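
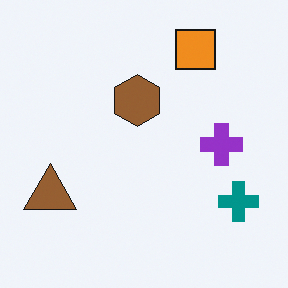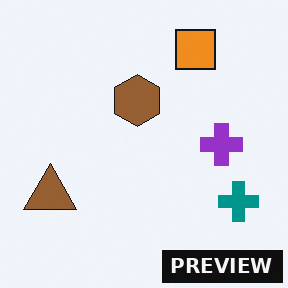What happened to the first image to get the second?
The transformation is: watermarked with the text "PREVIEW" in the lower-right corner.

A dark label reading "PREVIEW" appears in the lower-right corner.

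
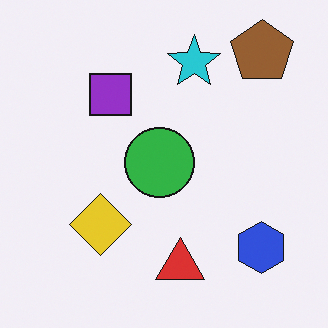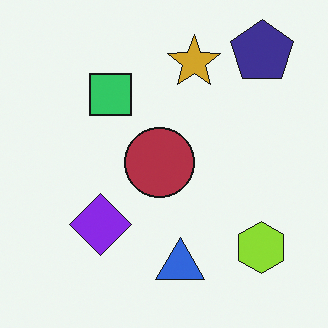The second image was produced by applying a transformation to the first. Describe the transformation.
The image was hue-shifted through roughly half the color wheel.

Every shape's color has rotated by the same amount around the hue wheel — a uniform hue shift.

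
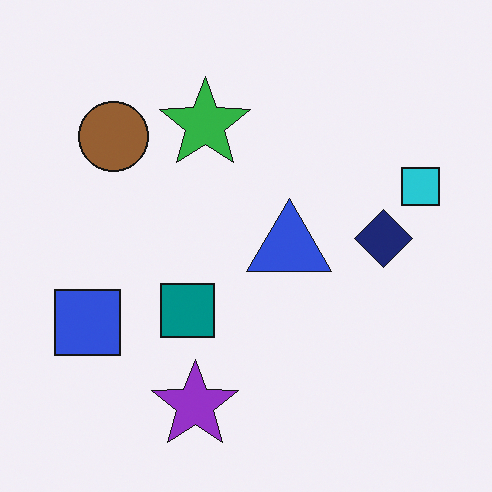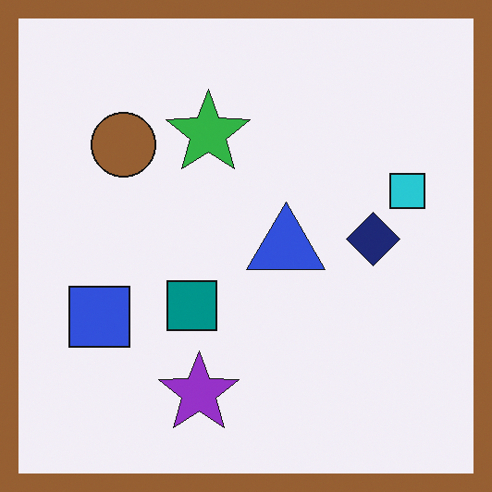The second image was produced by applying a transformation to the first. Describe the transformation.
The transformation is: framed with a brown border.

A solid brown frame runs around the edge of the second image, with the content slightly shrunk inside it.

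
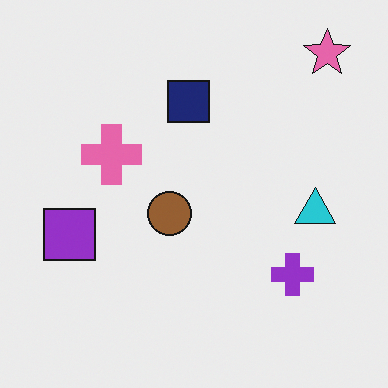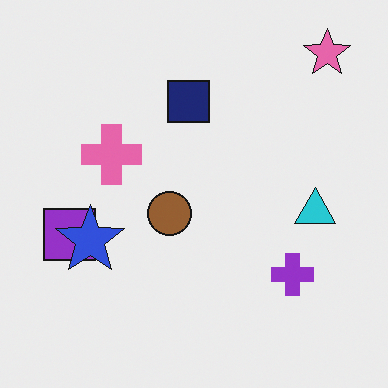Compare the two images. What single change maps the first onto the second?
Overlaid with an additional blue star.

A blue star appears in the second image that is absent from the first.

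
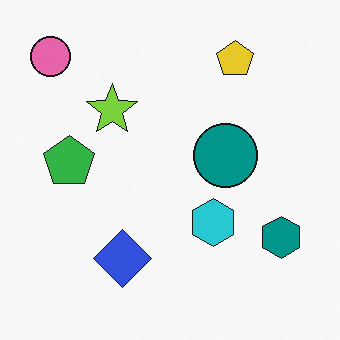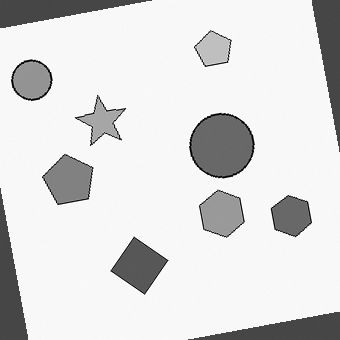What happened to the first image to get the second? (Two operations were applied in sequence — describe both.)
The transformation is: converted to grayscale, then rotated counter-clockwise by a small amount.

All color is removed — every shape is now a shade of grey. Every shape is tilted by the same angle and the image corners show triangular fill wedges — a whole-image rotation by a non-right angle.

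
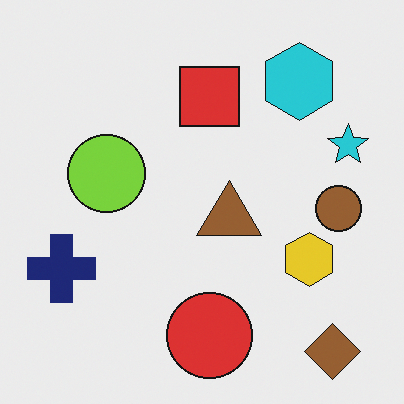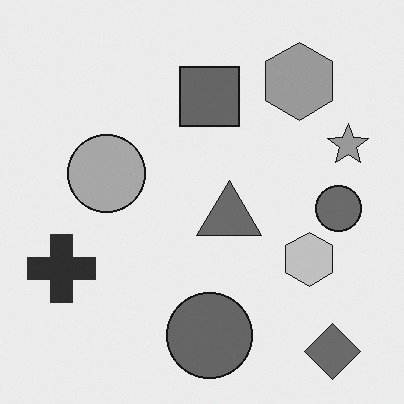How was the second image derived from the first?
Converted to grayscale.

All color is removed — every shape is now a shade of grey.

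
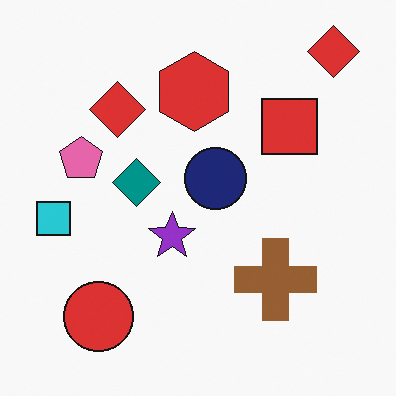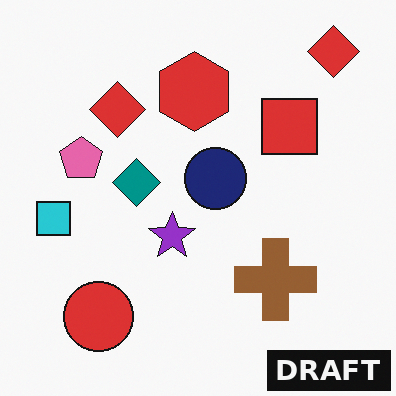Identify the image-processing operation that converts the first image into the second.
The transformation is: watermarked with the text "DRAFT" in the lower-right corner.

A dark label reading "DRAFT" appears in the lower-right corner.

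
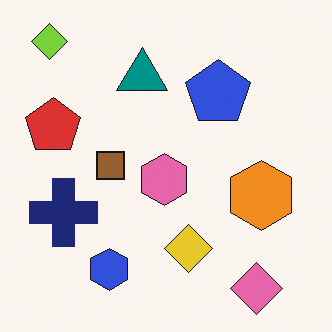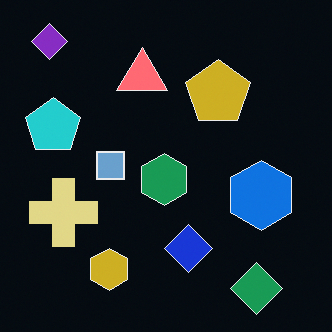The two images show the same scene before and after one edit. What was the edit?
The transformation is: color-inverted (negative).

The light background has become dark and every shape's color is its complement — a photographic negative.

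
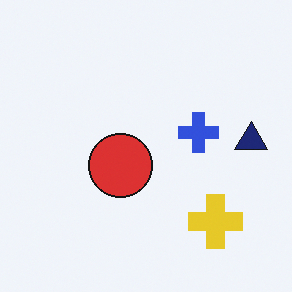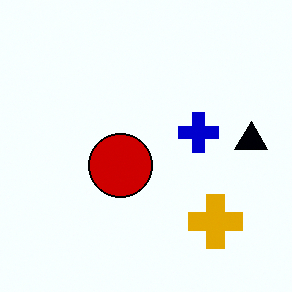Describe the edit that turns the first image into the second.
Given much higher contrast.

Tones are pushed away from mid-grey across the whole image — a global contrast change.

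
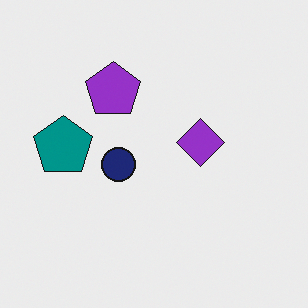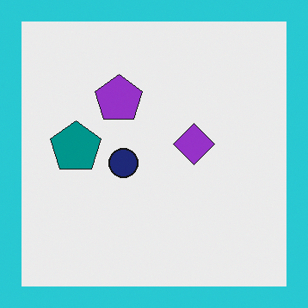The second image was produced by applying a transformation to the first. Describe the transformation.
It was framed with a cyan border.

A solid cyan frame runs around the edge of the second image, with the content slightly shrunk inside it.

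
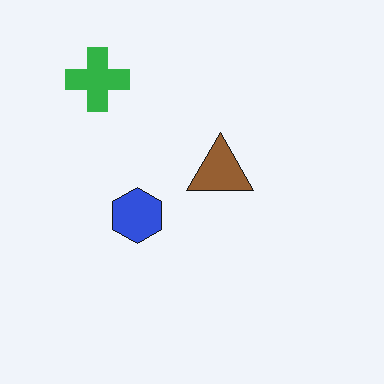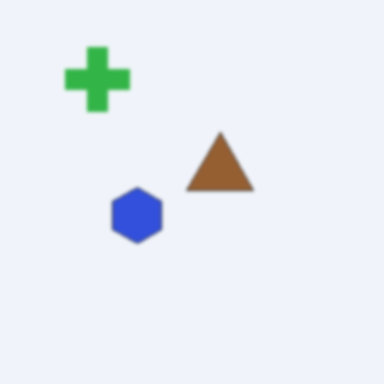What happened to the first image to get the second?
The transformation is: given a subtle gaussian blur.

Shape edges and outlines are uniformly softened across the whole image.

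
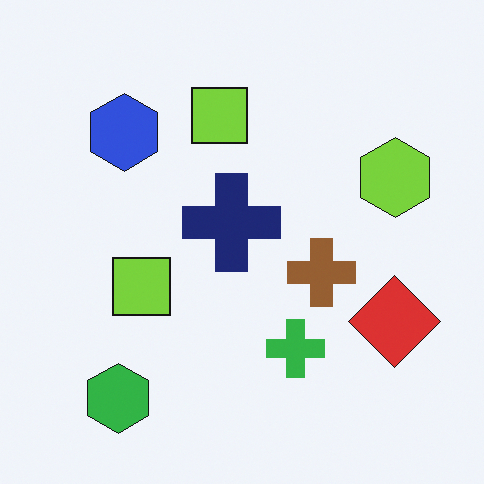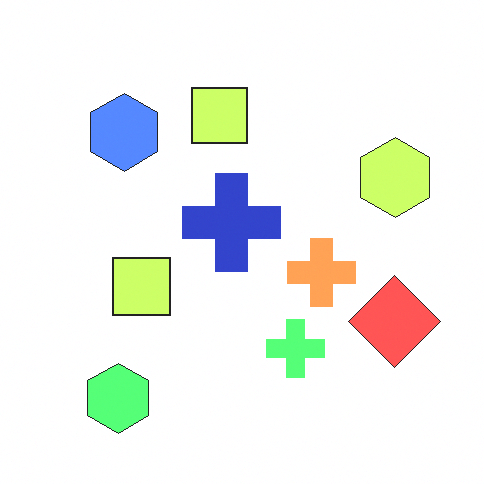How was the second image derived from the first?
This is the original image substantially brightened.

Every pixel — background and shapes alike — is uniformly brightened.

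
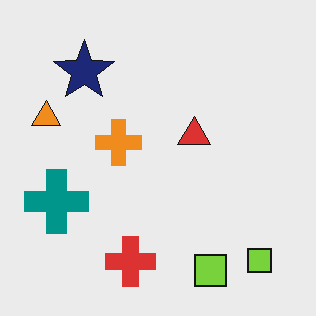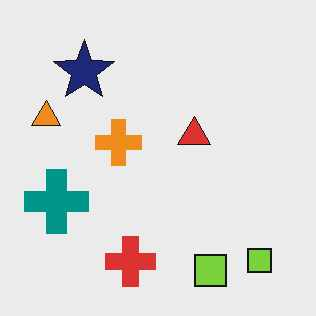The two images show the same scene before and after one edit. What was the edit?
The transformation is: given moderate JPEG compression.

Blocky 8×8 compression artifacts appear around shape edges and the flat background shows ringing — characteristic JPEG degradation.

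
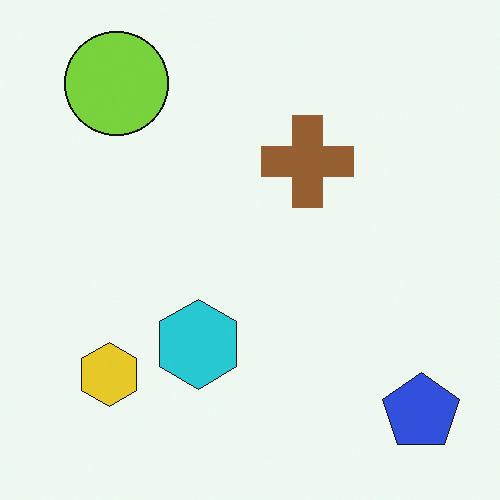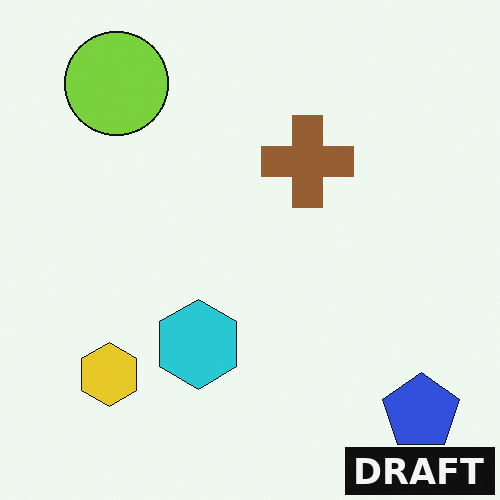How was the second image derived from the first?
It was watermarked with the text "DRAFT" in the lower-right corner.

A dark label reading "DRAFT" appears in the lower-right corner.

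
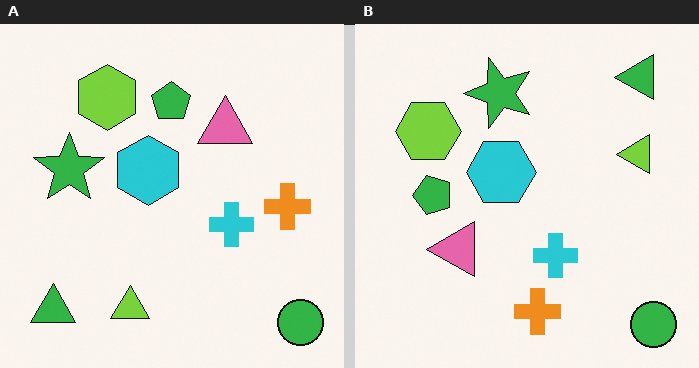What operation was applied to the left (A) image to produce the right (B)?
This is the original image transposed (reflected across the top-left ↔ bottom-right diagonal).

Shapes have swapped their row and column positions — what was in the top-right is now in the bottom-left — a diagonal reflection.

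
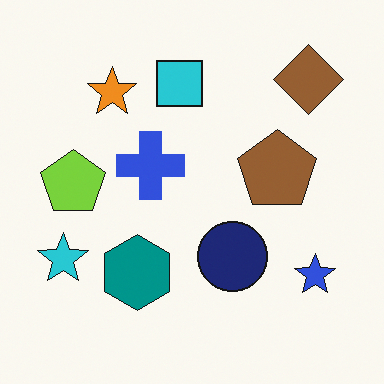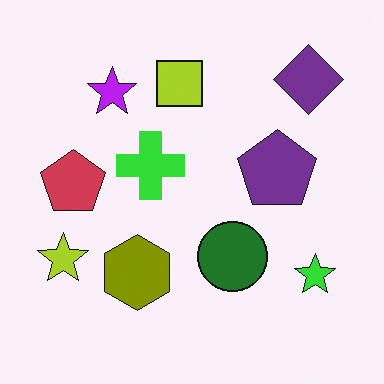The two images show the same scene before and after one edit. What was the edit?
This is the original image hue-shifted by a large amount.

Every shape's color has rotated by the same amount around the hue wheel — a uniform hue shift.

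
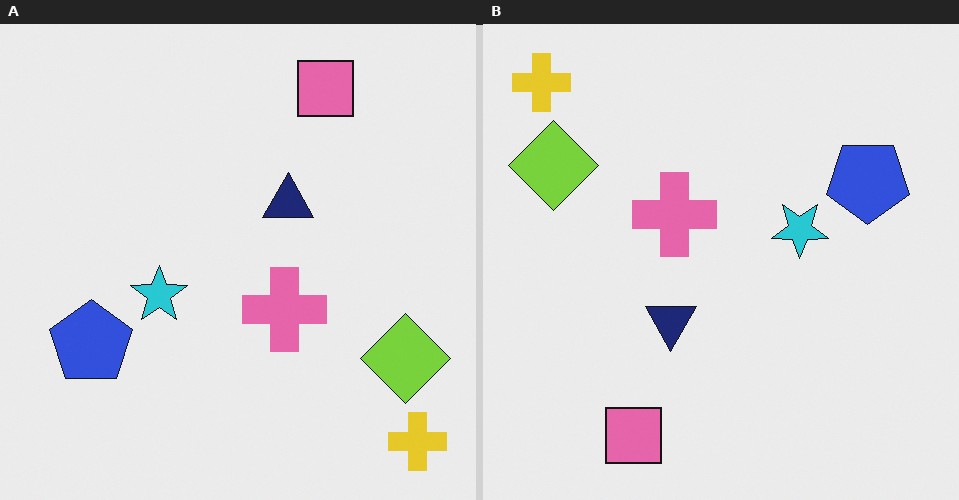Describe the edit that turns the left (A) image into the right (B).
It was rotated 180°.

The yellow cross sits in the bottom-right of the left (A) image and the top-left of the right (B) — consistent with a whole-image 180° rotation.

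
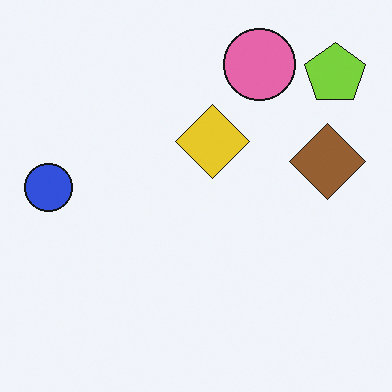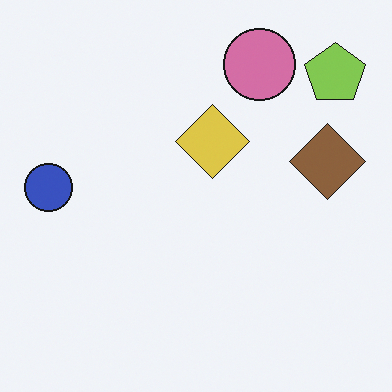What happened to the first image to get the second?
Slightly desaturated.

All colors are more muted and greyish — a global saturation change.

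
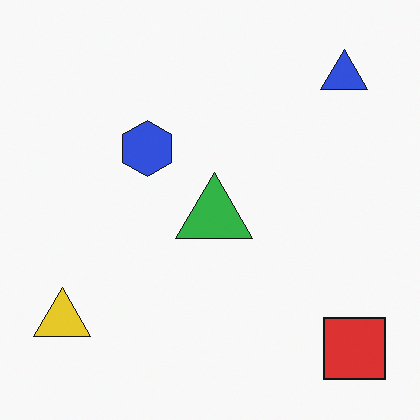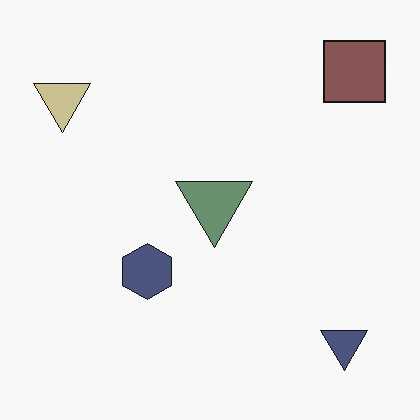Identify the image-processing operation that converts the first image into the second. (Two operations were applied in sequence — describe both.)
This is the original image made much more muted (saturation change), then flipped vertically (top ↔ bottom).

All colors are more muted and greyish — a global saturation change. The red square is in the bottom-right of the first image and the top-right of the second — shapes on opposite sides of the horizontal midline have swapped in a mirror flip.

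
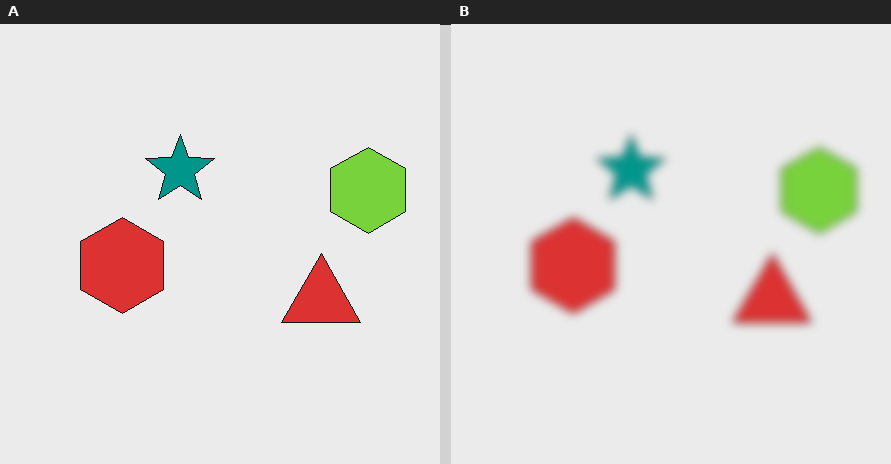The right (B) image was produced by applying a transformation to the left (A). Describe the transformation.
It was noticeably gaussian-blurred.

Shape edges and outlines are uniformly softened across the whole image.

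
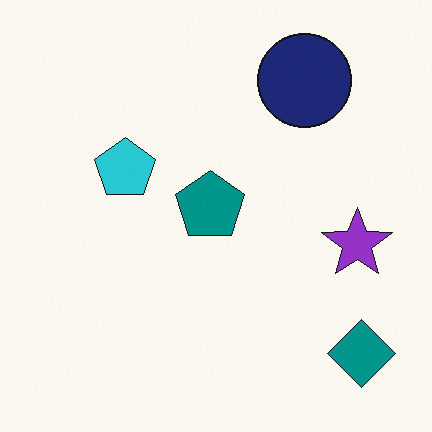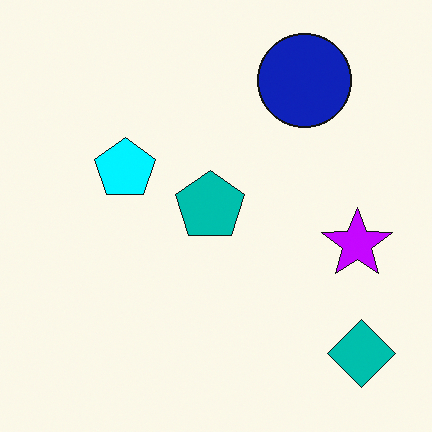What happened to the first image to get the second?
The second image is the first made much more vivid (saturation change).

All colors are more vivid — a global saturation change.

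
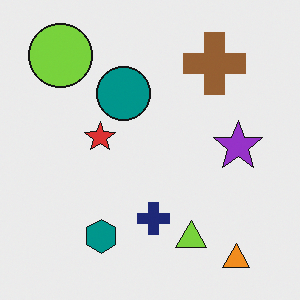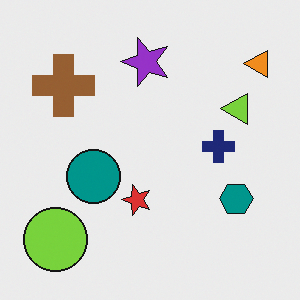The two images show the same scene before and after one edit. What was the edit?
This is the original image rotated 90° counter-clockwise.

The orange triangle sits in the bottom-right of the first image and the top-right of the second — consistent with a whole-image 90° counter-clockwise rotation.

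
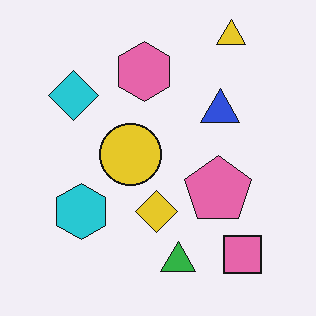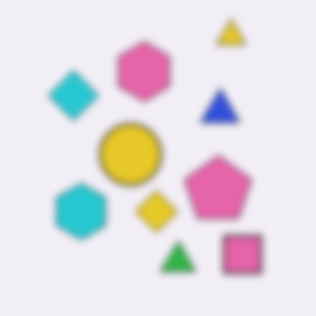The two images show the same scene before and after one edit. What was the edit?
The second image is the first moderately blurred.

Shape edges and outlines are uniformly softened across the whole image.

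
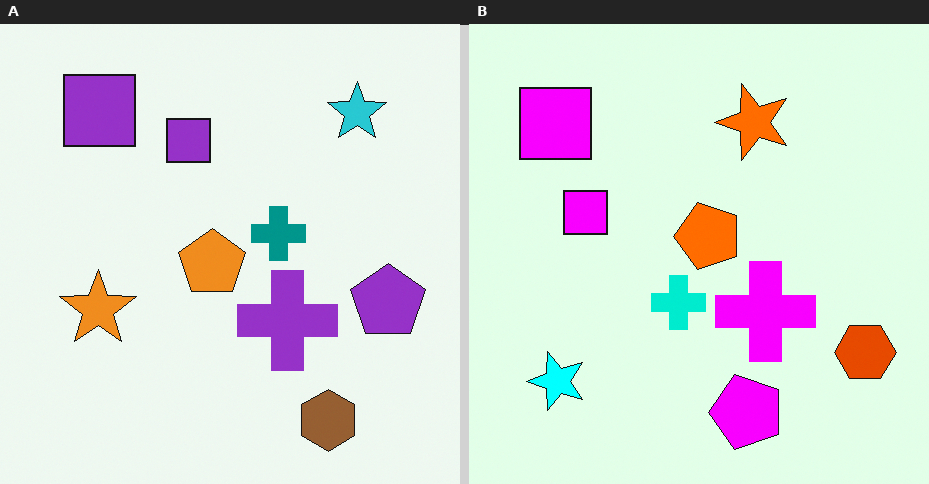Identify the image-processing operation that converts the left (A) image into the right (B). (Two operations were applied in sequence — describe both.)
This is the original image heavily oversaturated, then transposed (reflected across the top-left ↔ bottom-right diagonal).

All colors are more vivid — a global saturation change. Shapes have swapped their row and column positions — what was in the top-right is now in the bottom-left — a diagonal reflection.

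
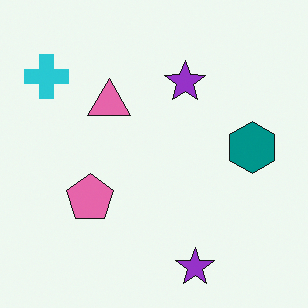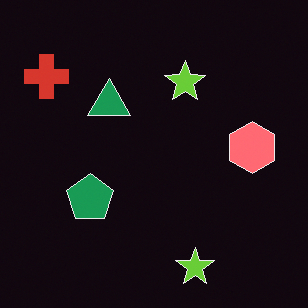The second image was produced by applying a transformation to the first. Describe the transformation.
Color-inverted (negative).

The light background has become dark and every shape's color is its complement — a photographic negative.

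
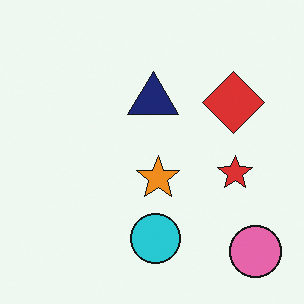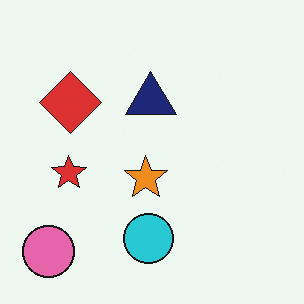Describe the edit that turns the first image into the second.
The transformation is: flipped horizontally (left ↔ right).

The pink circle is in the bottom-right of the first image and the bottom-left of the second — shapes on opposite sides of the vertical midline have swapped in a mirror flip.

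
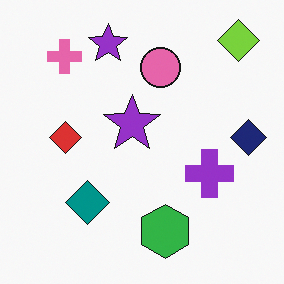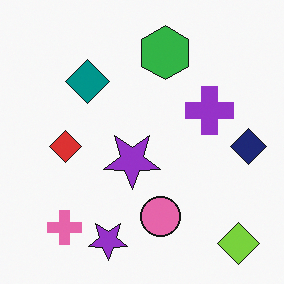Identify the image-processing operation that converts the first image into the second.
The image was flipped vertically (top ↔ bottom).

The lime diamond is in the top-right of the first image and the bottom-right of the second — shapes on opposite sides of the horizontal midline have swapped in a mirror flip.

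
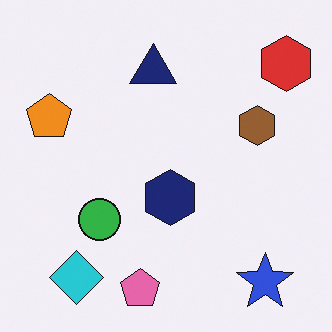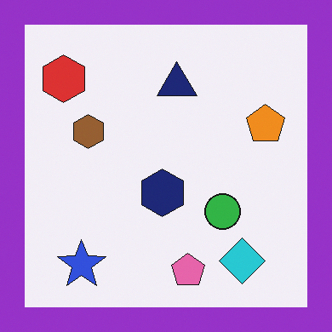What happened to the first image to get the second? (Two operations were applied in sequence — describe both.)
The transformation is: flipped horizontally (left ↔ right), then framed with a purple border.

The red hexagon is in the top-right of the first image and the top-left of the second — shapes on opposite sides of the vertical midline have swapped in a mirror flip. A solid purple frame runs around the edge of the second image, with the content slightly shrunk inside it.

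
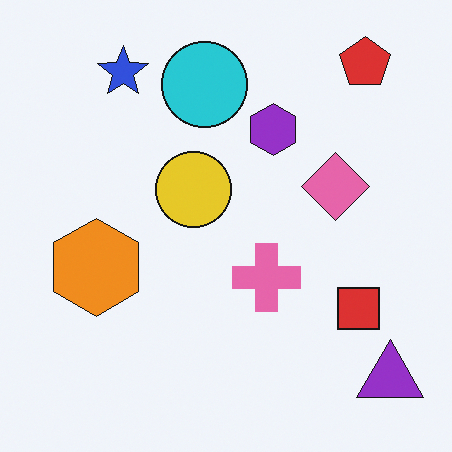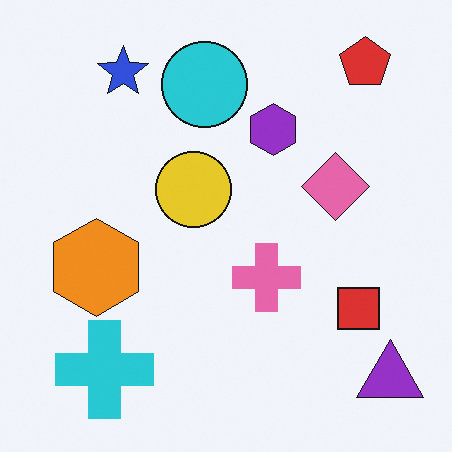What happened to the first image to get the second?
The second image is the first overlaid with an additional cyan cross.

A cyan cross appears in the second image that is absent from the first.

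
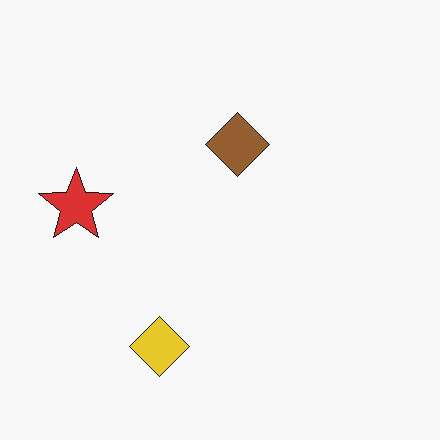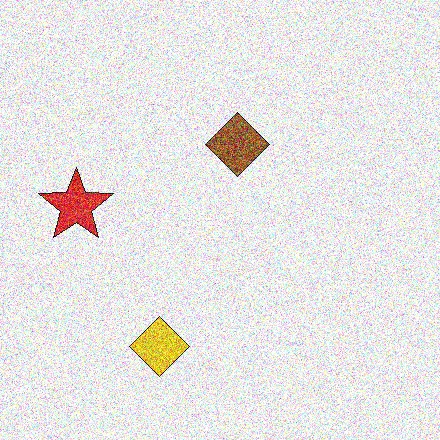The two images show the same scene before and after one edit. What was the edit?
The transformation is: degraded with strong gaussian noise.

Random speckle covers the whole image, including the flat background.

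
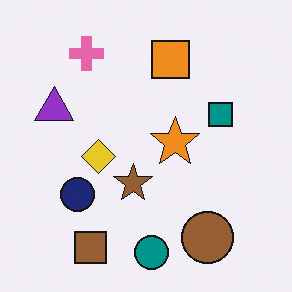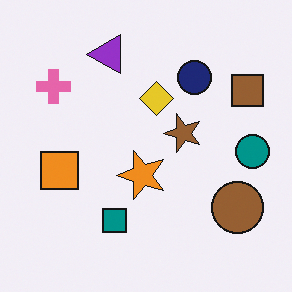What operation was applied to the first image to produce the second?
This is the original image transposed (reflected across the top-left ↔ bottom-right diagonal).

Shapes have swapped their row and column positions — what was in the top-right is now in the bottom-left — a diagonal reflection.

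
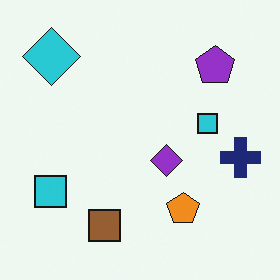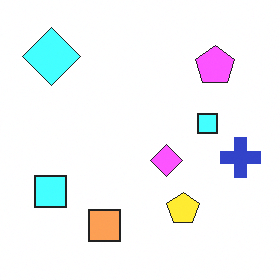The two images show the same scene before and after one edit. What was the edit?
This is the original image noticeably brightened.

Every pixel — background and shapes alike — is uniformly brightened.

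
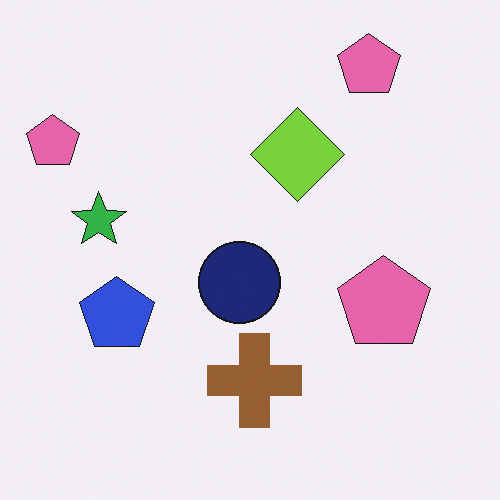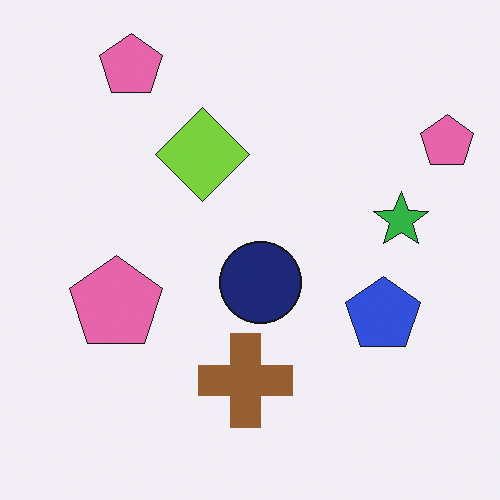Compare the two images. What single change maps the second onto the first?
This is the original image flipped horizontally (left ↔ right).

The green star is in the right of the second image and the left of the first — shapes on opposite sides of the vertical midline have swapped in a mirror flip.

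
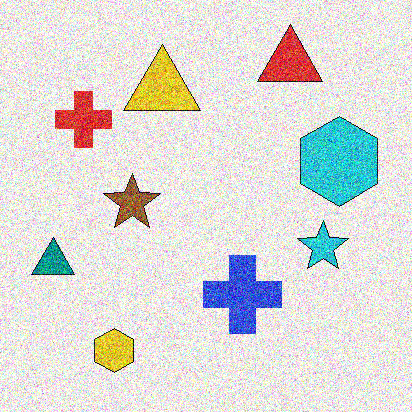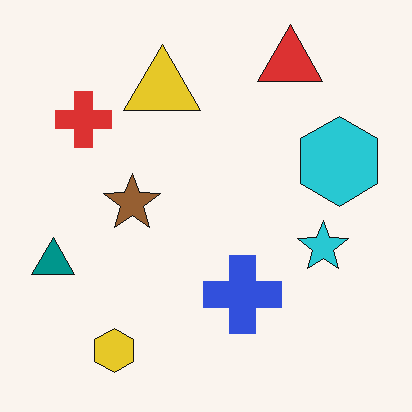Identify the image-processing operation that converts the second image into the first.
This is the original image degraded with strong gaussian noise.

Random speckle covers the whole image, including the flat background.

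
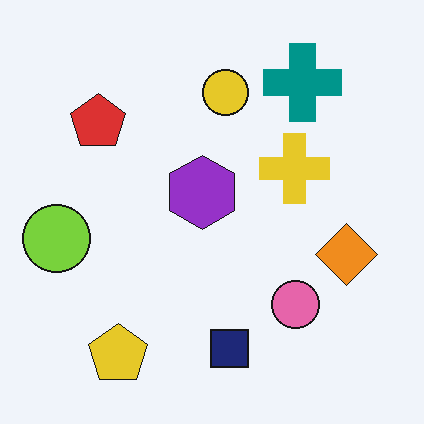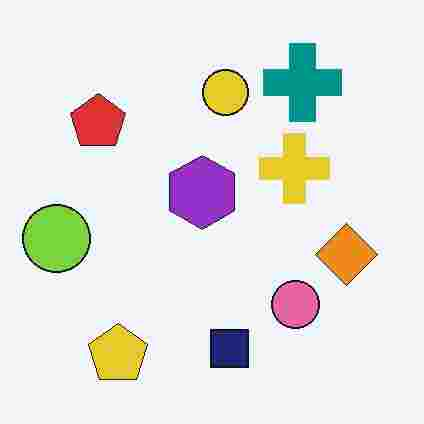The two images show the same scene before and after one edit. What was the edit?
Degraded with heavy JPEG compression.

Blocky 8×8 compression artifacts appear around shape edges and the flat background shows ringing — characteristic JPEG degradation.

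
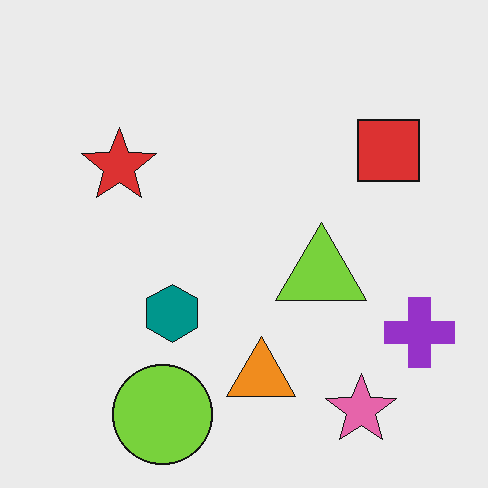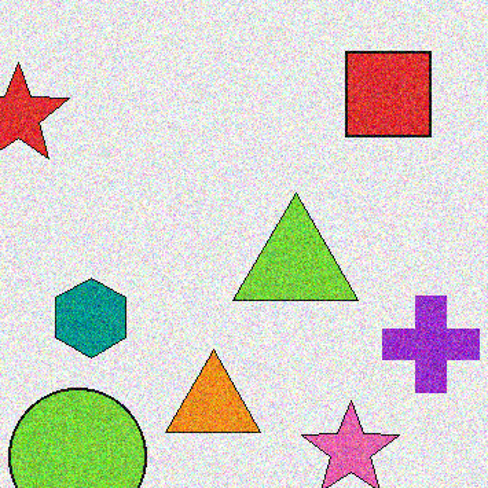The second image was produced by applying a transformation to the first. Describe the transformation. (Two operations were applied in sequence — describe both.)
Degraded with moderate additive noise, then cropped to a modestly smaller region and rescaled.

Random speckle covers the whole image, including the flat background. The visible shapes are larger and the field of view is narrower; shapes near the original edges may be partly or wholly outside the frame — a crop-and-rescale.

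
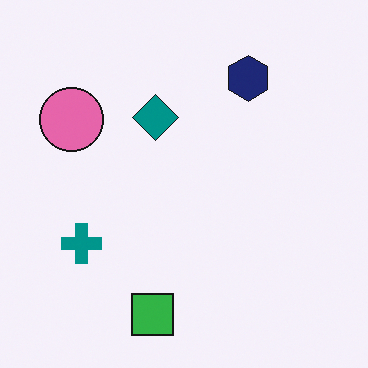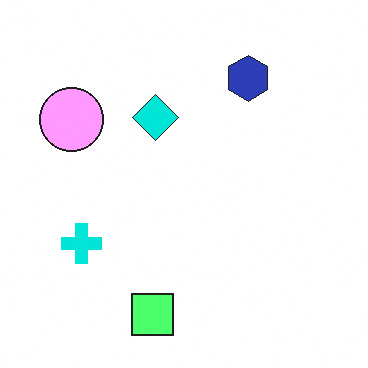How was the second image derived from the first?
The image was substantially brightened.

Every pixel — background and shapes alike — is uniformly brightened.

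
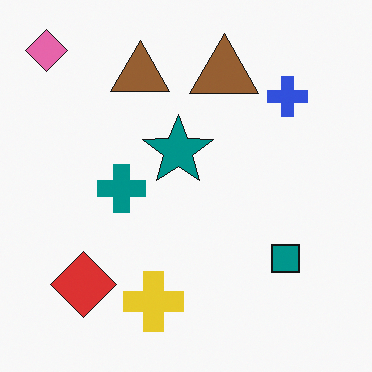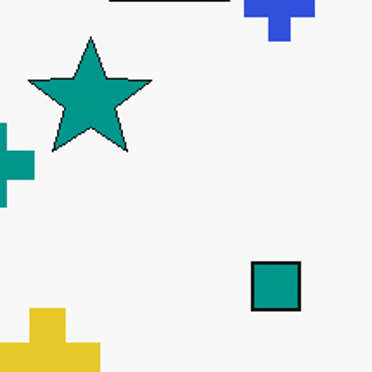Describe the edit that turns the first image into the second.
Cropped tightly and scaled back up.

The visible shapes are larger and the field of view is narrower; shapes near the original edges may be partly or wholly outside the frame — a crop-and-rescale.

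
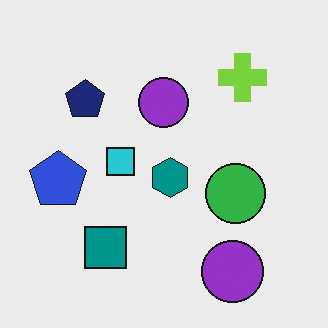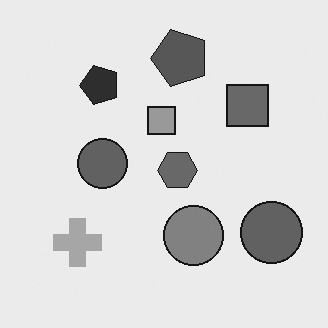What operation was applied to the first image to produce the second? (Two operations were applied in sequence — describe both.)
The second image is the first converted to grayscale, then transposed (reflected across the top-left ↔ bottom-right diagonal).

All color is removed — every shape is now a shade of grey. Shapes have swapped their row and column positions — what was in the top-right is now in the bottom-left — a diagonal reflection.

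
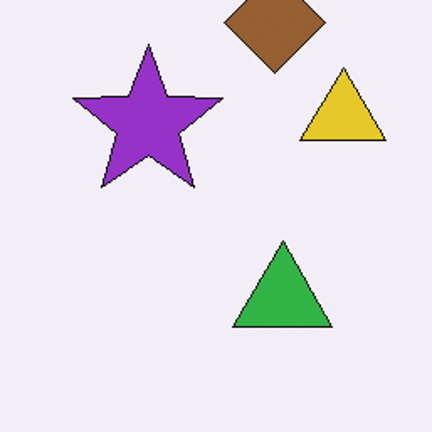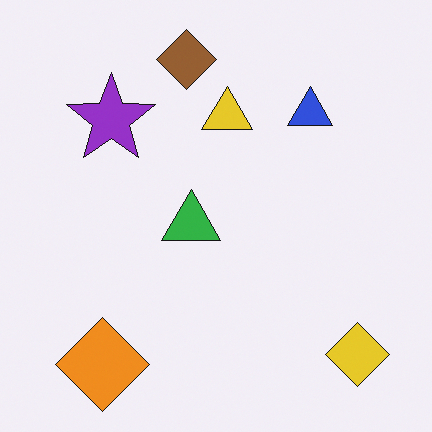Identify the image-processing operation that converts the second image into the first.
The transformation is: cropped tightly and scaled back up.

The visible shapes are larger and the field of view is narrower; shapes near the original edges may be partly or wholly outside the frame — a crop-and-rescale.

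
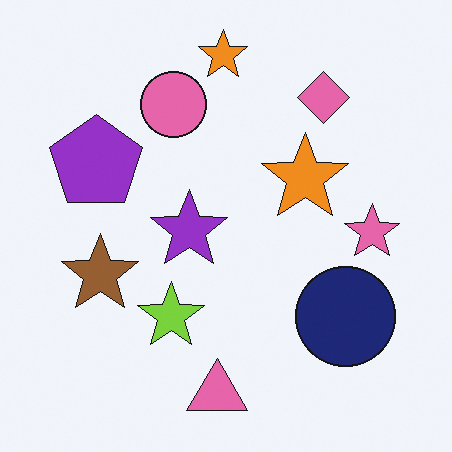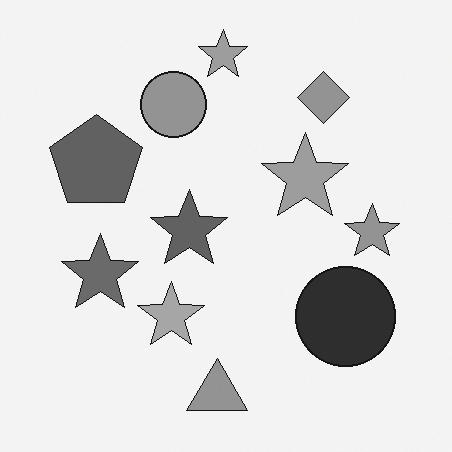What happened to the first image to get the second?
It was converted to grayscale.

All color is removed — every shape is now a shade of grey.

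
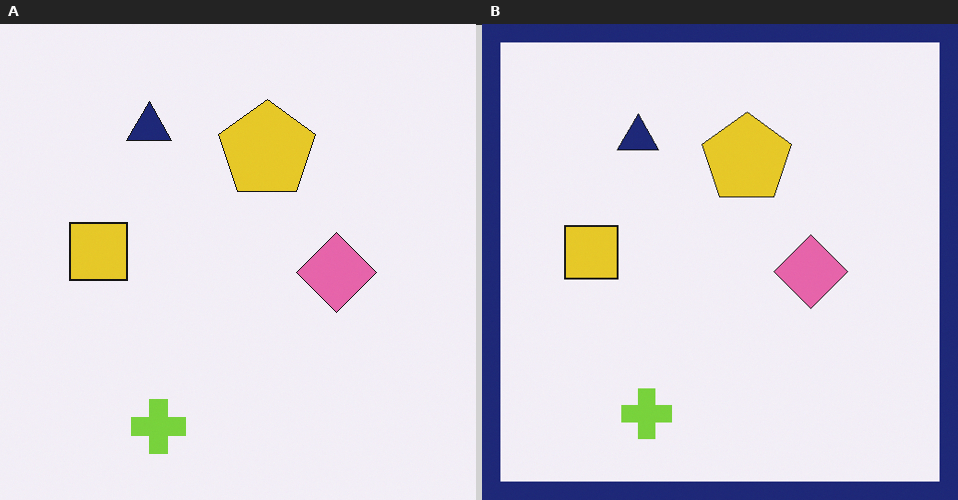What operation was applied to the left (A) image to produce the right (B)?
The right (B) image is the left (A) framed with a navy border.

A solid navy frame runs around the edge of the right (B) image, with the content slightly shrunk inside it.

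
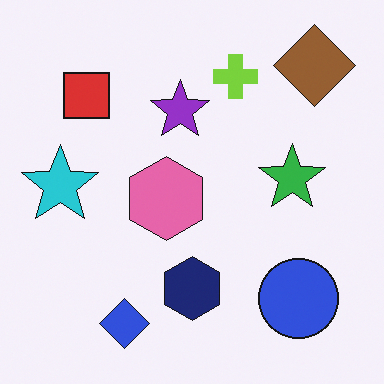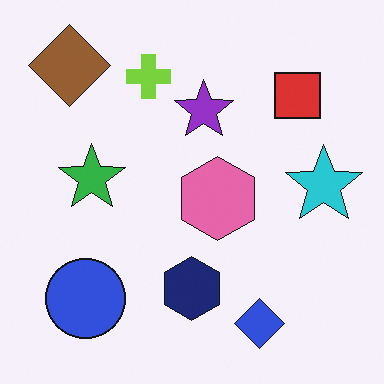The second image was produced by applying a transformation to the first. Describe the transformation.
This is the original image flipped horizontally (left ↔ right).

The cyan star is in the left of the first image and the right of the second — shapes on opposite sides of the vertical midline have swapped in a mirror flip.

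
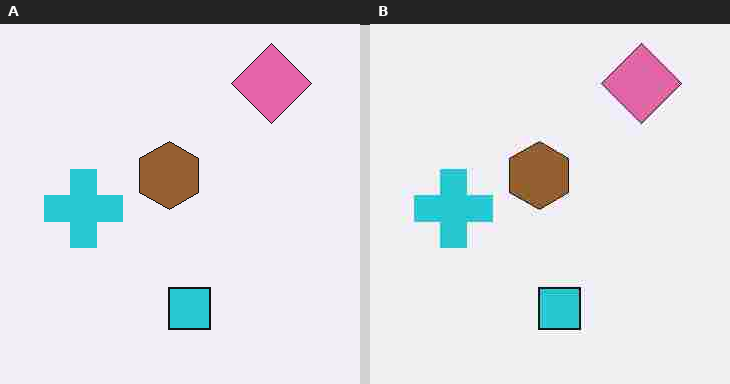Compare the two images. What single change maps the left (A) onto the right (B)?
The right (B) image is the left (A) heavily JPEG-compressed with obvious blocking artifacts.

Blocky 8×8 compression artifacts appear around shape edges and the flat background shows ringing — characteristic JPEG degradation.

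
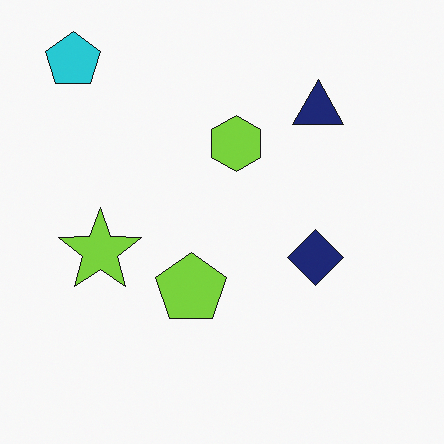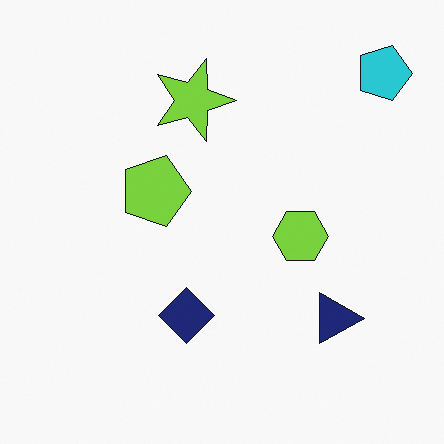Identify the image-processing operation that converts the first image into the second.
The second image is the first rotated 90° clockwise.

The cyan pentagon sits in the top-left of the first image and the top-right of the second — consistent with a whole-image 90° clockwise rotation.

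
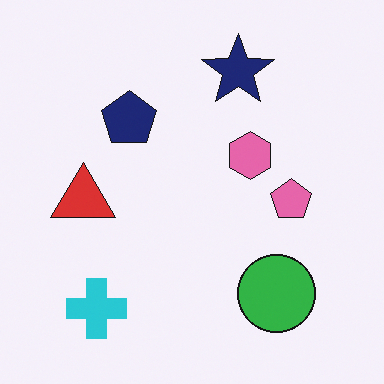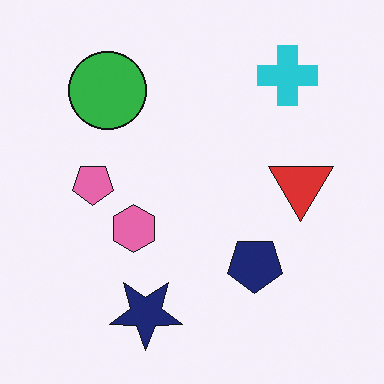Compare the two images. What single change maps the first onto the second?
The transformation is: rotated 180°.

The cyan cross sits in the bottom-left of the first image and the top-right of the second — consistent with a whole-image 180° rotation.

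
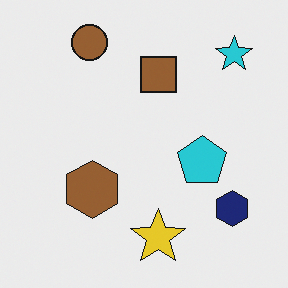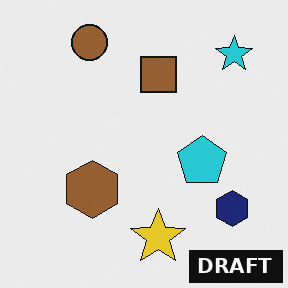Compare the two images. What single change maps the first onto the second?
The transformation is: watermarked with the text "DRAFT" in the lower-right corner.

A dark label reading "DRAFT" appears in the lower-right corner.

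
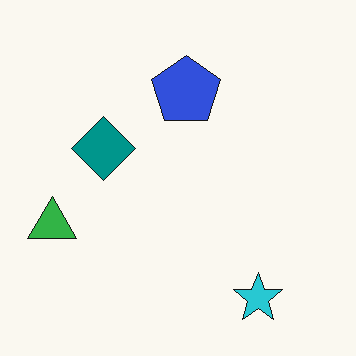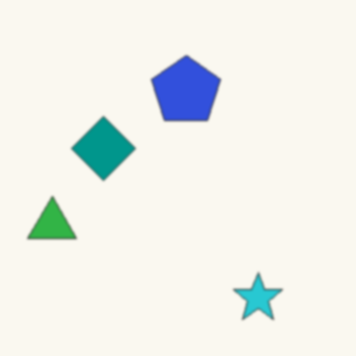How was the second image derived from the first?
It was given a subtle gaussian blur.

Shape edges and outlines are uniformly softened across the whole image.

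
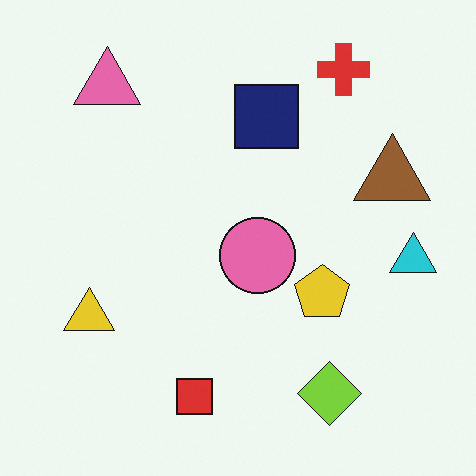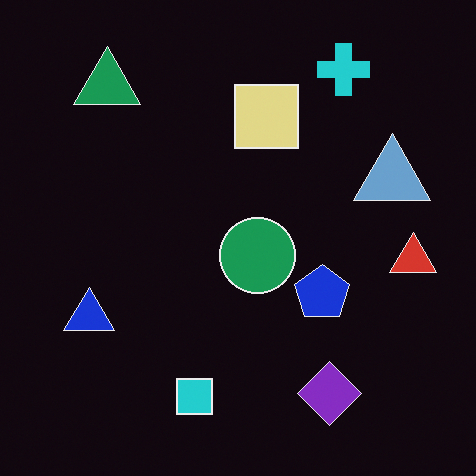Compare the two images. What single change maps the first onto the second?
The second image is the first color-inverted (negative).

The light background has become dark and every shape's color is its complement — a photographic negative.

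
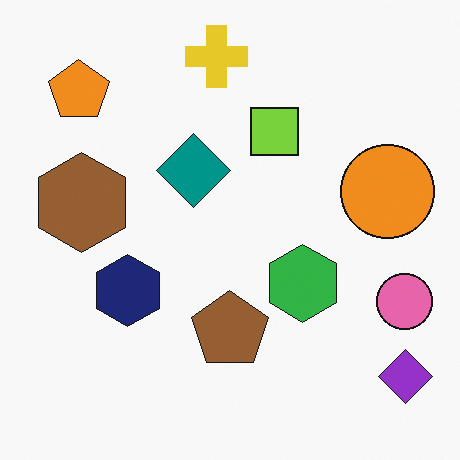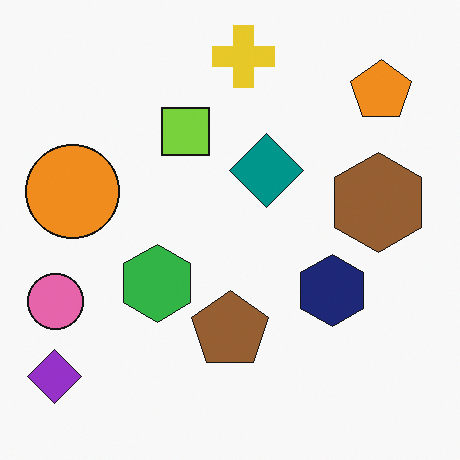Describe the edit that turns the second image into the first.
This is the original image flipped horizontally (left ↔ right).

The purple diamond is in the bottom-left of the second image and the bottom-right of the first — shapes on opposite sides of the vertical midline have swapped in a mirror flip.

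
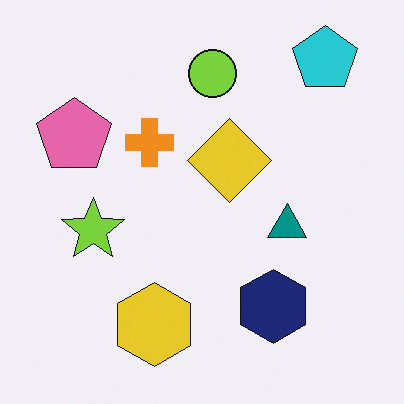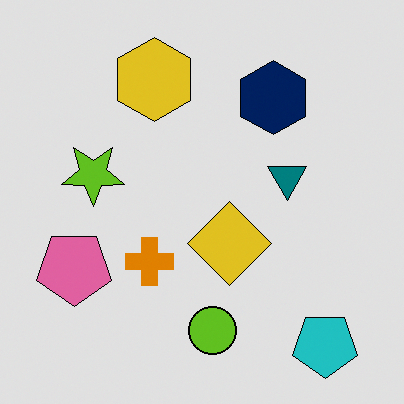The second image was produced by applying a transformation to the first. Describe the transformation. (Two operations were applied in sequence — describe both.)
The transformation is: flipped vertically (top ↔ bottom), then posterized to a reduced palette.

The cyan pentagon is in the top-right of the first image and the bottom-right of the second — shapes on opposite sides of the horizontal midline have swapped in a mirror flip. Each flat color has snapped to a coarser quantized level — most visibly, the near-white background has dropped to a flat grey.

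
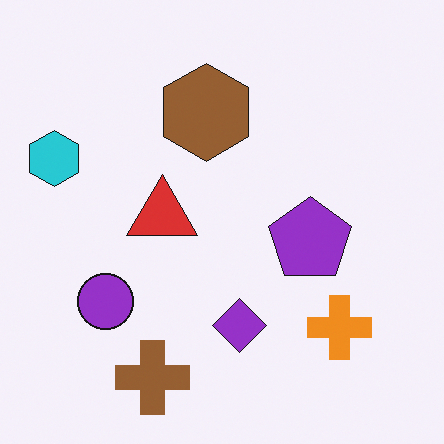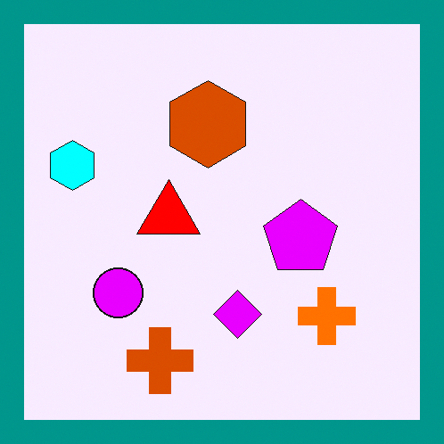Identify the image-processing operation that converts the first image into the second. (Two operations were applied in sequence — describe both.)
It was made much more vivid (saturation change), then framed with a teal border.

All colors are more vivid — a global saturation change. A solid teal frame runs around the edge of the second image, with the content slightly shrunk inside it.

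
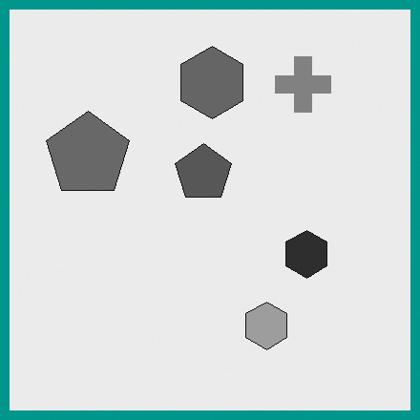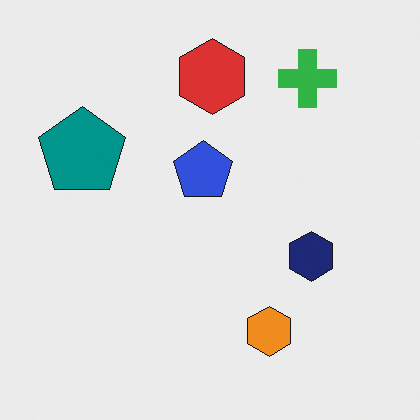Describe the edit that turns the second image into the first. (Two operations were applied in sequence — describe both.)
The transformation is: converted to grayscale, then framed with a teal border.

All color is removed — every shape is now a shade of grey. A solid teal frame runs around the edge of the first image, with the content slightly shrunk inside it.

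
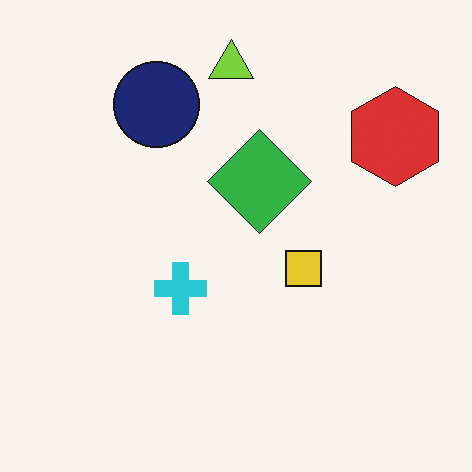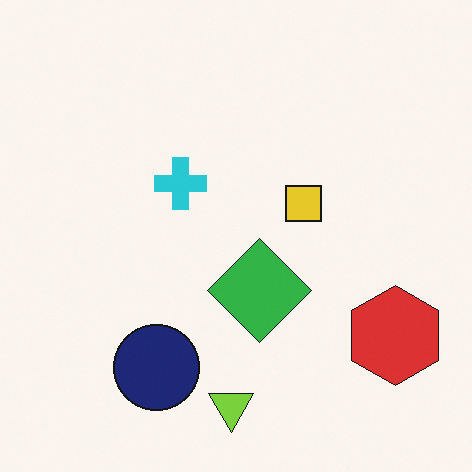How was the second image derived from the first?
This is the original image flipped vertically (top ↔ bottom).

The lime triangle is in the top of the first image and the bottom of the second — shapes on opposite sides of the horizontal midline have swapped in a mirror flip.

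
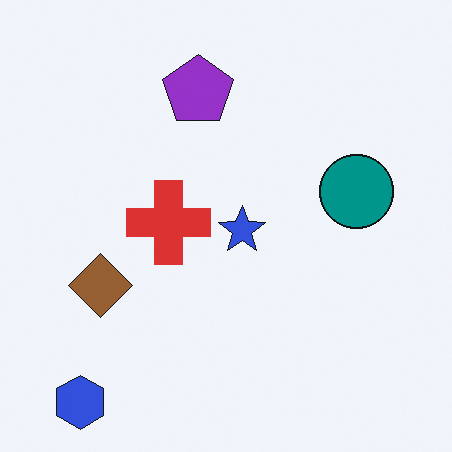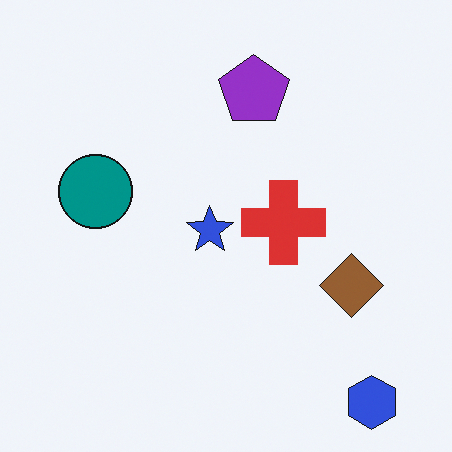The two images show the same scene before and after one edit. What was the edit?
Flipped horizontally (left ↔ right).

The blue hexagon is in the bottom-left of the first image and the bottom-right of the second — shapes on opposite sides of the vertical midline have swapped in a mirror flip.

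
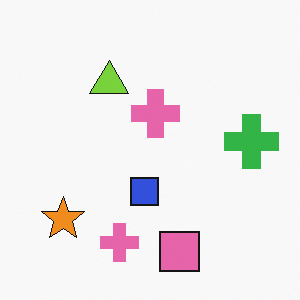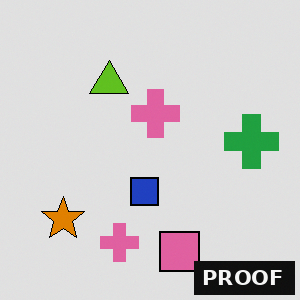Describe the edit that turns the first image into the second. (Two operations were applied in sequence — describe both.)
This is the original image posterized to a reduced palette, then watermarked with the text "PROOF" in the lower-right corner.

Each flat color has snapped to a coarser quantized level — most visibly, the near-white background has dropped to a flat grey. A dark label reading "PROOF" appears in the lower-right corner.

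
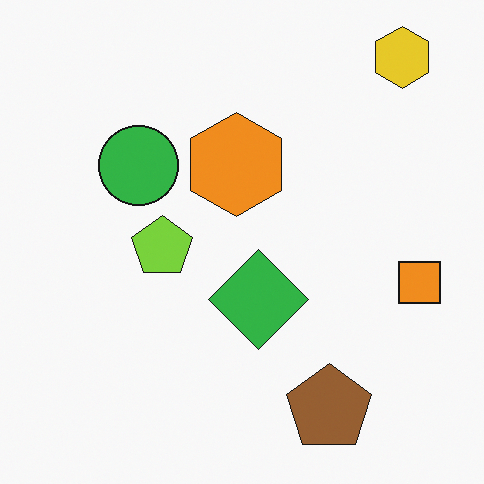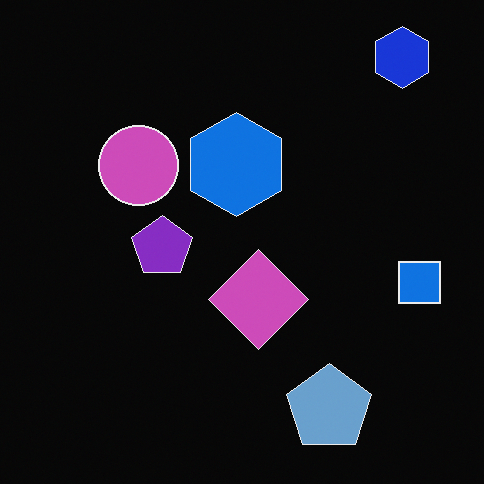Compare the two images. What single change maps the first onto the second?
The image was color-inverted (negative).

The light background has become dark and every shape's color is its complement — a photographic negative.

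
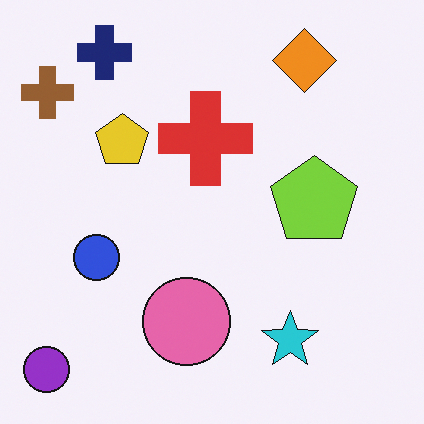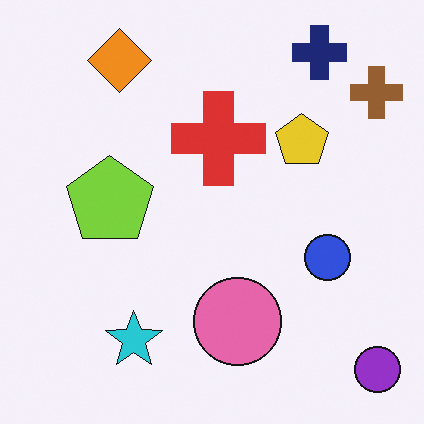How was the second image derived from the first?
The image was flipped horizontally (left ↔ right).

The purple circle is in the bottom-left of the first image and the bottom-right of the second — shapes on opposite sides of the vertical midline have swapped in a mirror flip.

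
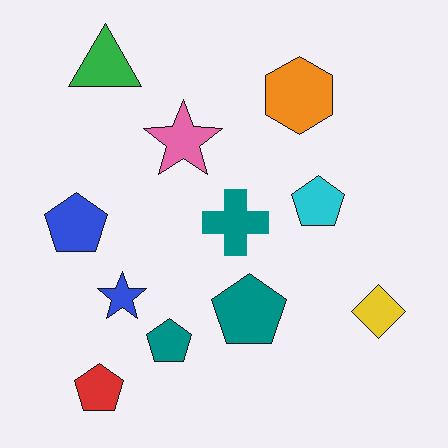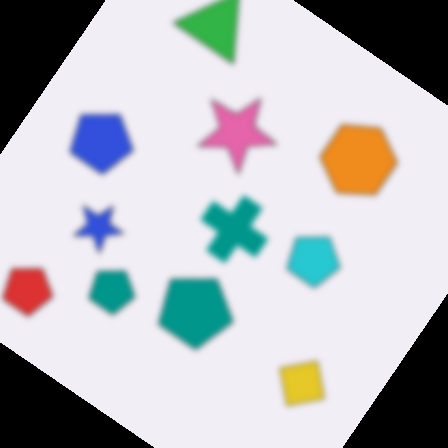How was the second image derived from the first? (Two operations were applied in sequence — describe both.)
Noticeably gaussian-blurred, then rotated clockwise by a large amount — several tens of degrees.

Shape edges and outlines are uniformly softened across the whole image. Every shape is tilted by the same angle and the image corners show triangular fill wedges — a whole-image rotation by a non-right angle.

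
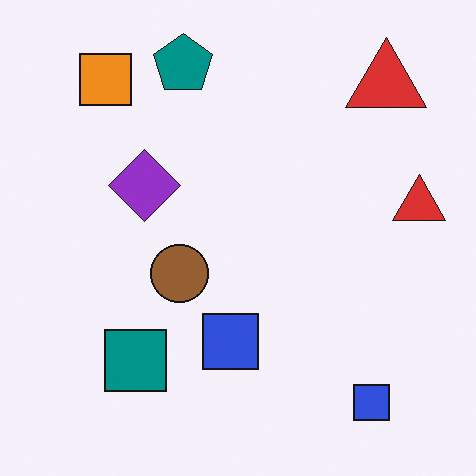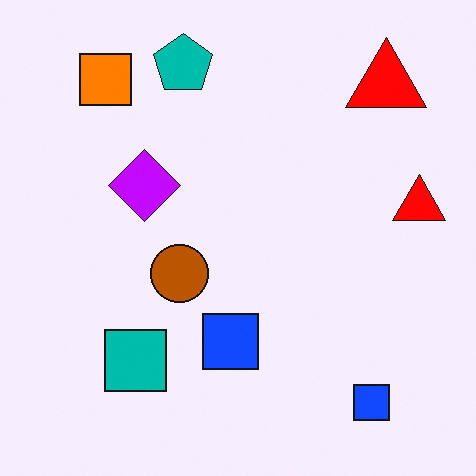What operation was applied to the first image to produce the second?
The image was heavily oversaturated.

All colors are more vivid — a global saturation change.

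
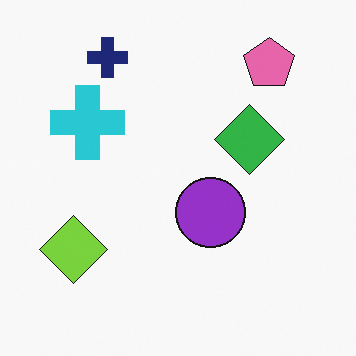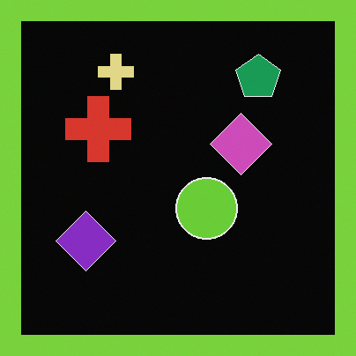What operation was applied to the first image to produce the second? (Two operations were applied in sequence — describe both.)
It was color-inverted (negative), then framed with a lime border.

The light background has become dark and every shape's color is its complement — a photographic negative. A solid lime frame runs around the edge of the second image, with the content slightly shrunk inside it.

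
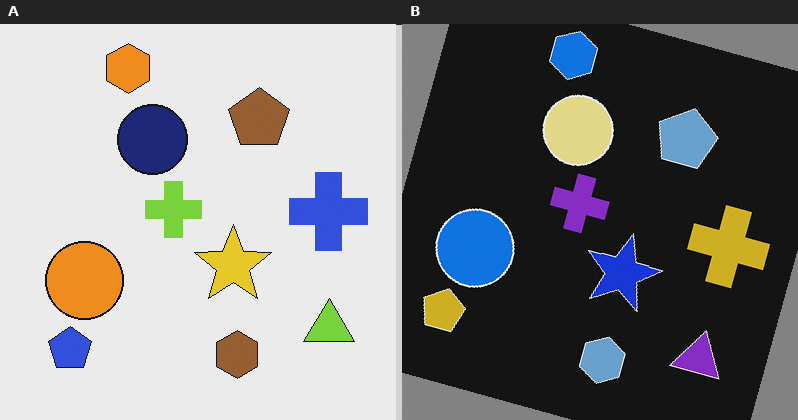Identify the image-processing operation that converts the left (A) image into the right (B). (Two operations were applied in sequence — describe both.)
This is the original image color-inverted (negative), then rotated clockwise by a moderate amount.

The light background has become dark and every shape's color is its complement — a photographic negative. Every shape is tilted by the same angle and the image corners show triangular fill wedges — a whole-image rotation by a non-right angle.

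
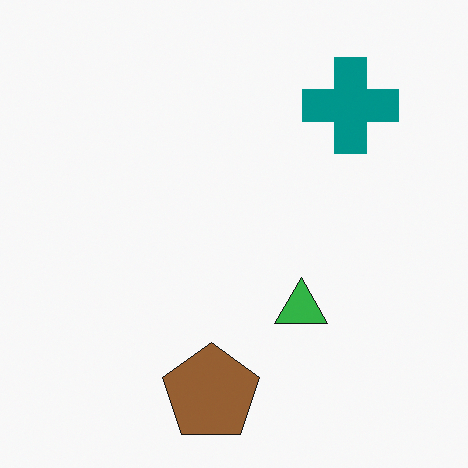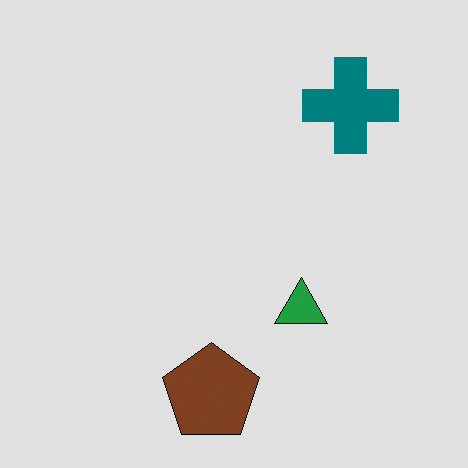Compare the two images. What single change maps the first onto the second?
It was moderately posterized.

Each flat color has snapped to a coarser quantized level — most visibly, the near-white background has dropped to a flat grey.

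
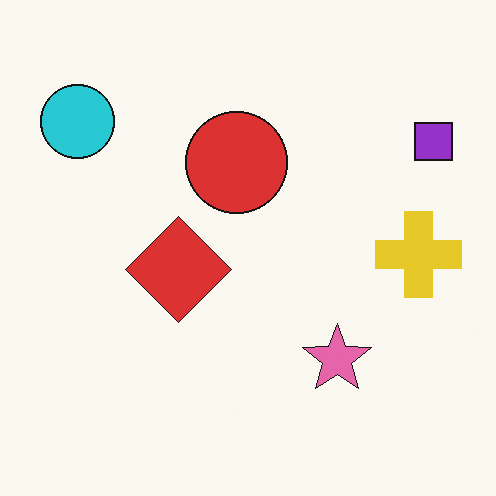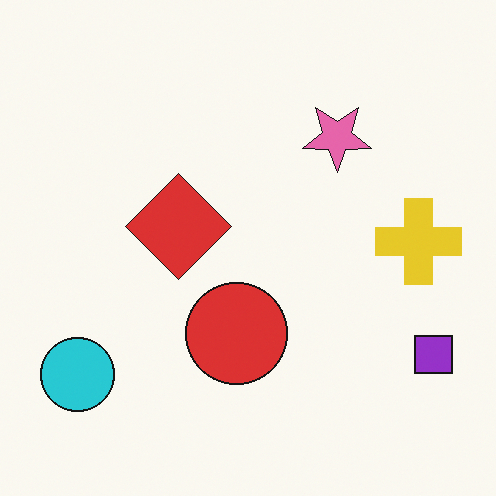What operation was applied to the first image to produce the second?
The transformation is: flipped vertically (top ↔ bottom).

The cyan circle is in the top-left of the first image and the bottom-left of the second — shapes on opposite sides of the horizontal midline have swapped in a mirror flip.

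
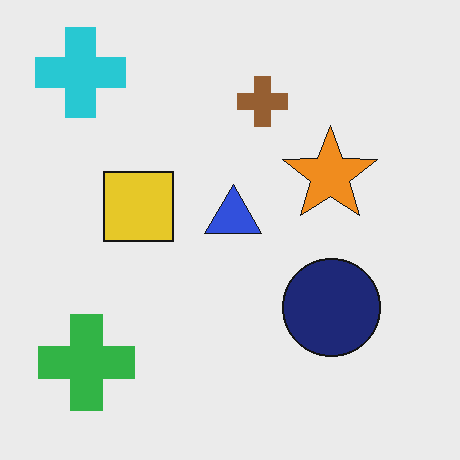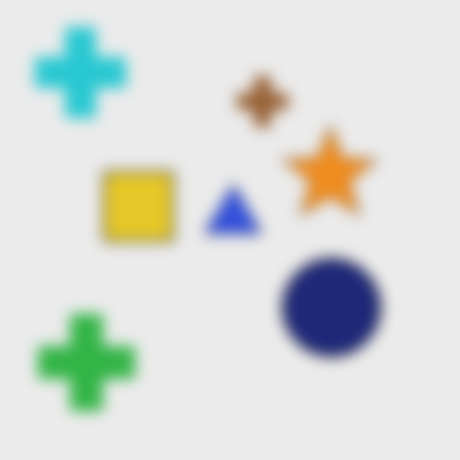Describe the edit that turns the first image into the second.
The transformation is: heavily blurred.

Shape edges and outlines are uniformly softened across the whole image.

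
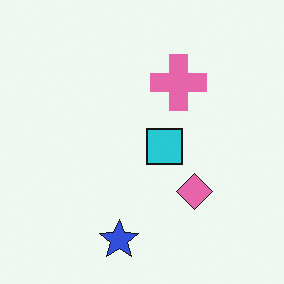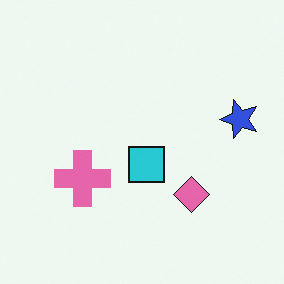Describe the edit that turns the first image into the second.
The second image is the first transposed (reflected across the top-left ↔ bottom-right diagonal).

Shapes have swapped their row and column positions — what was in the top-right is now in the bottom-left — a diagonal reflection.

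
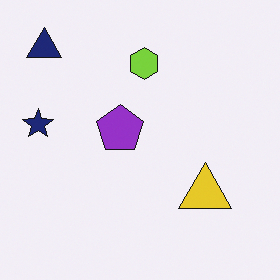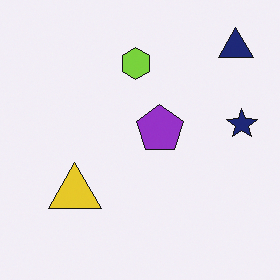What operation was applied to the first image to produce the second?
This is the original image flipped horizontally (left ↔ right).

The navy star is in the left of the first image and the right of the second — shapes on opposite sides of the vertical midline have swapped in a mirror flip.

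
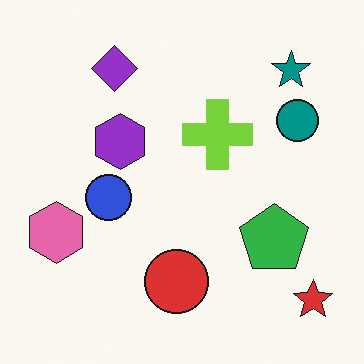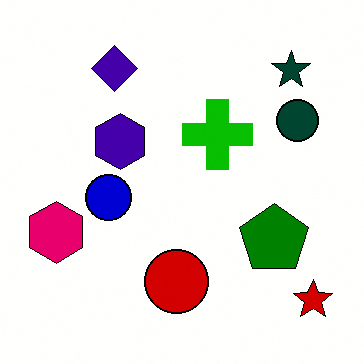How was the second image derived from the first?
The second image is the first boosted in contrast.

Tones are pushed away from mid-grey across the whole image — a global contrast change.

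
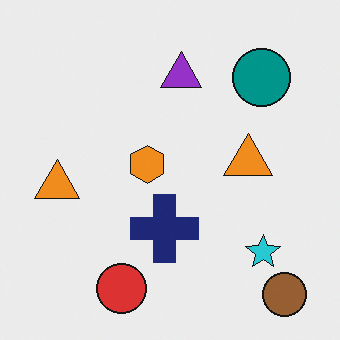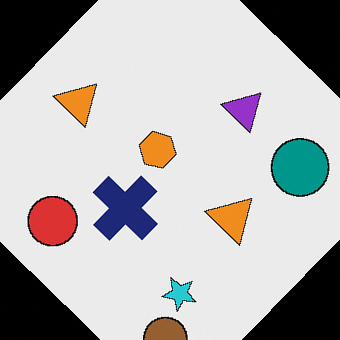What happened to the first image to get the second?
This is the original image rotated clockwise by a large amount — several tens of degrees.

Every shape is tilted by the same angle and the image corners show triangular fill wedges — a whole-image rotation by a non-right angle.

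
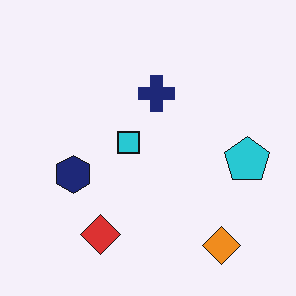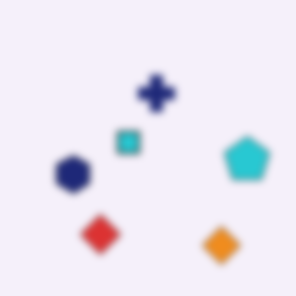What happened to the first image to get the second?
This is the original image moderately blurred.

Shape edges and outlines are uniformly softened across the whole image.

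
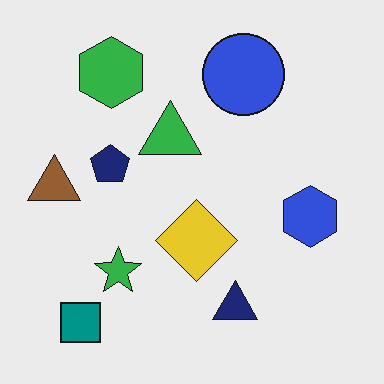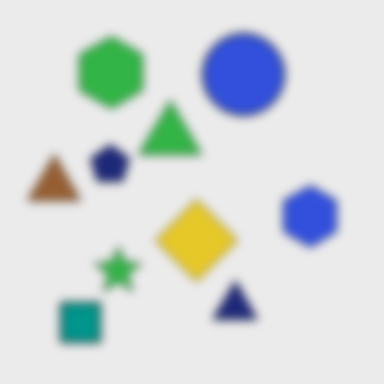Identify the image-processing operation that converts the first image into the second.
The image was noticeably gaussian-blurred.

Shape edges and outlines are uniformly softened across the whole image.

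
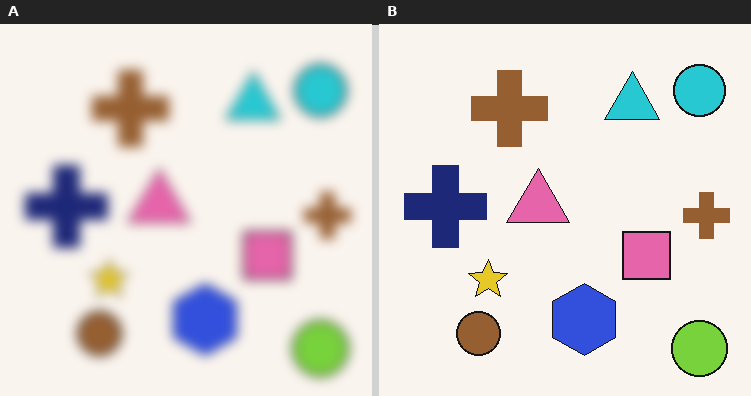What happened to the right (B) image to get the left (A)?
Heavily blurred.

Shape edges and outlines are uniformly softened across the whole image.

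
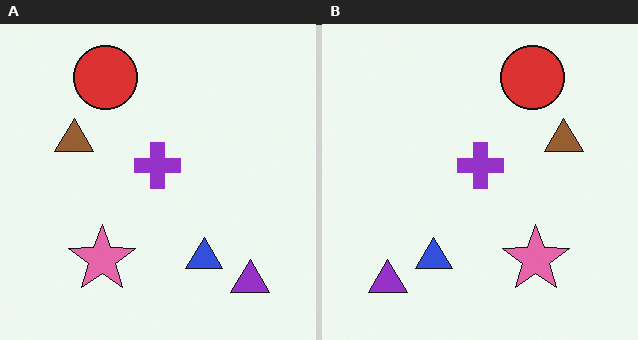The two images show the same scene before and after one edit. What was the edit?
It was flipped horizontally (left ↔ right).

The purple triangle is in the bottom-right of the left (A) image and the bottom-left of the right (B) — shapes on opposite sides of the vertical midline have swapped in a mirror flip.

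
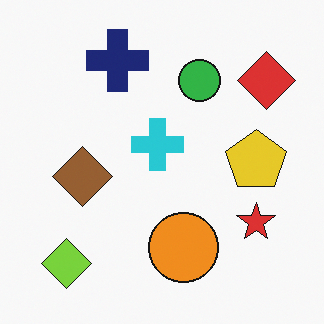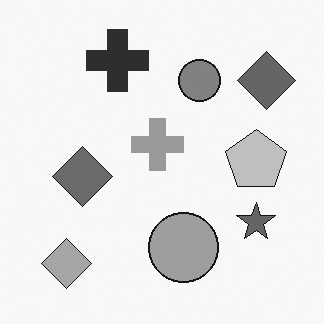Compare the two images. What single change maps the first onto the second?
The image was converted to grayscale.

All color is removed — every shape is now a shade of grey.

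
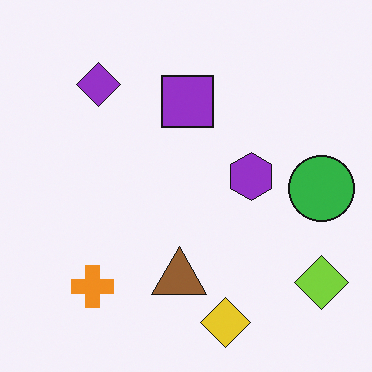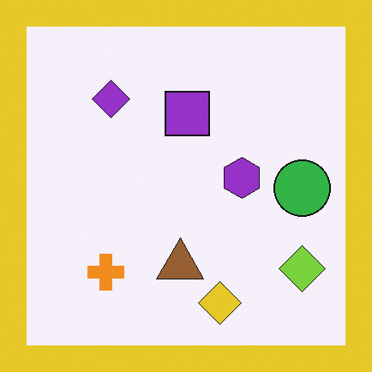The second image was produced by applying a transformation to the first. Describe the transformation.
This is the original image framed with a yellow border.

A solid yellow frame runs around the edge of the second image, with the content slightly shrunk inside it.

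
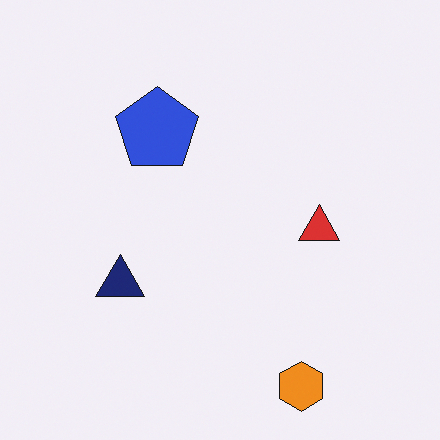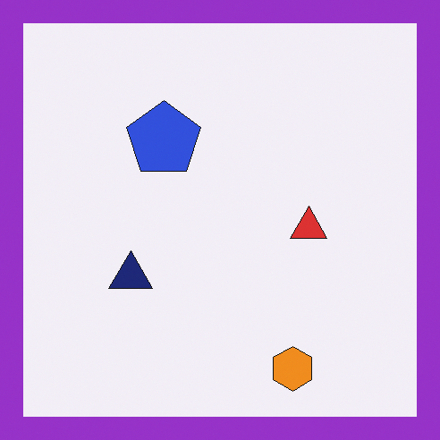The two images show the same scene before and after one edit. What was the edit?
The transformation is: framed with a purple border.

A solid purple frame runs around the edge of the second image, with the content slightly shrunk inside it.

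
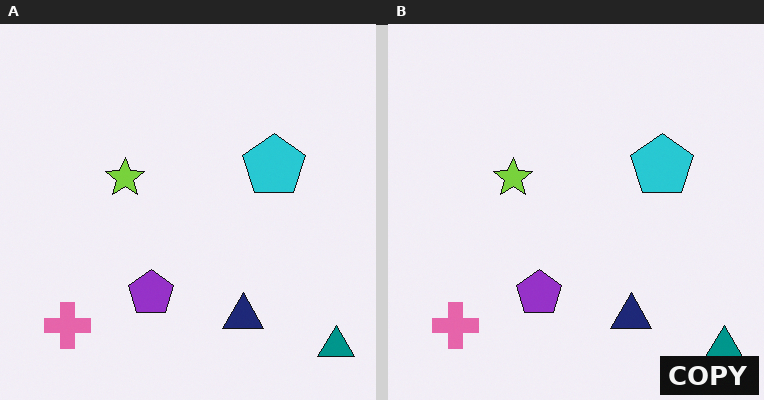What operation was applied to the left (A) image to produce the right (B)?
The image was watermarked with the text "COPY" in the lower-right corner.

A dark label reading "COPY" appears in the lower-right corner.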